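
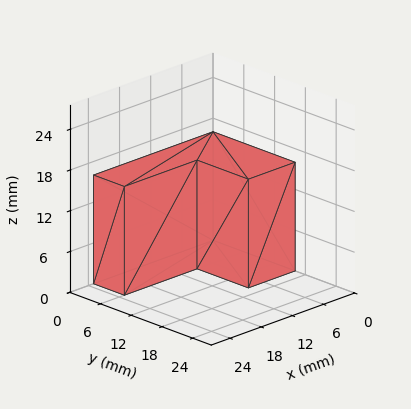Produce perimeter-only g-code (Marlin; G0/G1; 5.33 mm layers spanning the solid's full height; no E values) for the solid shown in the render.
Reading the render: the shape is an L-shaped prism: outer 23 × 16 mm, arm thicknesses ≈ 6 mm (horizontal) and 9 mm (vertical), extruded 16 mm in z (dimensions read to the nearest mm from the axis ticks). For the g-code, the solid's height is divided into equal slices at the stated Δz and each level perimeter traced with G1 moves after a G0 lift.

; perimeter-only toolpath
G21 ; units = mm
G90 ; absolute positioning
G28 ; home
; layer 1
G0 Z5.33
G0 X0.00 Y0.00
G1 X23.00 Y0.00
G1 X23.00 Y6.00
G1 X9.00 Y6.00
G1 X9.00 Y16.00
G1 X0.00 Y16.00
G1 X0.00 Y0.00
; layer 2
G0 Z10.67
G0 X0.00 Y0.00
G1 X23.00 Y0.00
G1 X23.00 Y6.00
G1 X9.00 Y6.00
G1 X9.00 Y16.00
G1 X0.00 Y16.00
G1 X0.00 Y0.00
; layer 3
G0 Z16.00
G0 X0.00 Y0.00
G1 X23.00 Y0.00
G1 X23.00 Y6.00
G1 X9.00 Y6.00
G1 X9.00 Y16.00
G1 X0.00 Y16.00
G1 X0.00 Y0.00
M2 ; end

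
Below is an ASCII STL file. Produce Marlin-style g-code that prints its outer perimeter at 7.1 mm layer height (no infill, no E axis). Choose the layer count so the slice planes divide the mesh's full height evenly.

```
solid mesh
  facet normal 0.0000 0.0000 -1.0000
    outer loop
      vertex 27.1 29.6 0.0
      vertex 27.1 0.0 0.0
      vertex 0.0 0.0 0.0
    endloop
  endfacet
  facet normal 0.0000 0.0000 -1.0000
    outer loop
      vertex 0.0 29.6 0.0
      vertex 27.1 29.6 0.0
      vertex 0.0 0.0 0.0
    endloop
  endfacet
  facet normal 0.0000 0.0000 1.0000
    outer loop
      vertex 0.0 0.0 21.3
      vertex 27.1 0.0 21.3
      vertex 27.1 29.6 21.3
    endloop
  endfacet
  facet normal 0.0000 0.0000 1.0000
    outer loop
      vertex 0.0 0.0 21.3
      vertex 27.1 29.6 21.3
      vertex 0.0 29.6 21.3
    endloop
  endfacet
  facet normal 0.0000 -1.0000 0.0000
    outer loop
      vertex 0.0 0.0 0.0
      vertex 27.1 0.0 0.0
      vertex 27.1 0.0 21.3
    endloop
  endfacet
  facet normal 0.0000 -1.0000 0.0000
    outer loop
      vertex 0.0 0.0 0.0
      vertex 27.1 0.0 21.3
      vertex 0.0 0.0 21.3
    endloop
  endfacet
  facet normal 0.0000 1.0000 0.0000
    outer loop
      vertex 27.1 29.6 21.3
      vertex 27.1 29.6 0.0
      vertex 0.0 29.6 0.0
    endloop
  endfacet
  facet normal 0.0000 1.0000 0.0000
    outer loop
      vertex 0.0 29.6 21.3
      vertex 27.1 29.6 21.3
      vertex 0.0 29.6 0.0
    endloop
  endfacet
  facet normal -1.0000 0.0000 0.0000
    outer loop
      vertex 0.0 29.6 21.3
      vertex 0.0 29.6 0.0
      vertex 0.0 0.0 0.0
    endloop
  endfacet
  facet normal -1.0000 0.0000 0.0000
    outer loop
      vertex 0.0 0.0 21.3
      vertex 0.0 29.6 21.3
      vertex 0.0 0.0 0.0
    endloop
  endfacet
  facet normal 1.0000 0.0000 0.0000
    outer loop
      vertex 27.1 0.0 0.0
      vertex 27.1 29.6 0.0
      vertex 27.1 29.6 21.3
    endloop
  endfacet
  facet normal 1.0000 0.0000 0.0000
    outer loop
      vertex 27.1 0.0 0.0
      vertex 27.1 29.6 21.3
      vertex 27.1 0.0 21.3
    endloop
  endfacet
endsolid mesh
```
; perimeter-only toolpath
G21 ; units = mm
G90 ; absolute positioning
G28 ; home
; layer 1
G0 Z7.1
G0 X0.0 Y0.0
G1 X27.1 Y0.0
G1 X27.1 Y29.6
G1 X0.0 Y29.6
G1 X0.0 Y0.0
; layer 2
G0 Z14.2
G0 X0.0 Y0.0
G1 X27.1 Y0.0
G1 X27.1 Y29.6
G1 X0.0 Y29.6
G1 X0.0 Y0.0
; layer 3
G0 Z21.3
G0 X0.0 Y0.0
G1 X27.1 Y0.0
G1 X27.1 Y29.6
G1 X0.0 Y29.6
G1 X0.0 Y0.0
M2 ; end

The solid is a rectangular box, roughly 27.1 × 29.6 mm footprint and 21.3 mm tall. Slicing at Δz = 7.1 mm — 3 equal slices spanning the solid's height, so layer i sits at z = i·h/3 — gives 3 non-empty perimeters. Each is a 4-segment closed polygon; G0 lifts to the layer z and rapids to the start vertex, then G1 traces the edges.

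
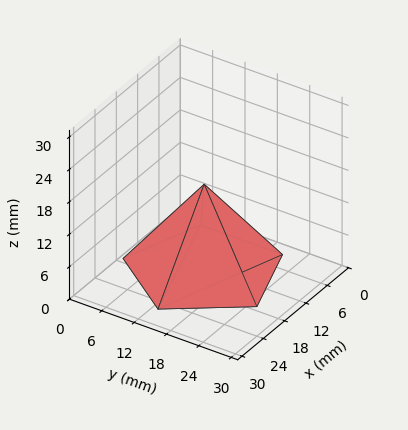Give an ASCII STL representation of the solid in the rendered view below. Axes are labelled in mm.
Reading the render: the shape is a regular 5-sided pyramid, base circumscribed radius ≈ 13 mm, apex at z ≈ 16 mm (dimensions read to the nearest mm from the axis ticks). For the STL, each face is triangulated and given an outward normal.

solid part
  facet normal 0.0000 0.0000 -1.0000
    outer loop
      vertex 2.5 20.6 0.0
      vertex 17.0 25.4 0.0
      vertex 26.0 13.0 0.0
    endloop
  endfacet
  facet normal 0.0000 0.0000 -1.0000
    outer loop
      vertex 2.5 5.4 0.0
      vertex 2.5 20.6 0.0
      vertex 26.0 13.0 0.0
    endloop
  endfacet
  facet normal 0.0000 0.0000 -1.0000
    outer loop
      vertex 17.0 0.6 0.0
      vertex 2.5 5.4 0.0
      vertex 26.0 13.0 0.0
    endloop
  endfacet
  facet normal 0.6762 0.4908 0.5494
    outer loop
      vertex 26.0 13.0 0.0
      vertex 17.0 25.4 0.0
      vertex 13.0 13.0 16.0
    endloop
  endfacet
  facet normal -0.2626 0.7934 0.5492
    outer loop
      vertex 17.0 25.4 0.0
      vertex 2.5 20.6 0.0
      vertex 13.0 13.0 16.0
    endloop
  endfacet
  facet normal -0.8360 0.0000 0.5487
    outer loop
      vertex 2.5 20.6 0.0
      vertex 2.5 5.4 0.0
      vertex 13.0 13.0 16.0
    endloop
  endfacet
  facet normal -0.2626 -0.7934 0.5492
    outer loop
      vertex 2.5 5.4 0.0
      vertex 17.0 0.6 0.0
      vertex 13.0 13.0 16.0
    endloop
  endfacet
  facet normal 0.6762 -0.4908 0.5494
    outer loop
      vertex 17.0 0.6 0.0
      vertex 26.0 13.0 0.0
      vertex 13.0 13.0 16.0
    endloop
  endfacet
endsolid part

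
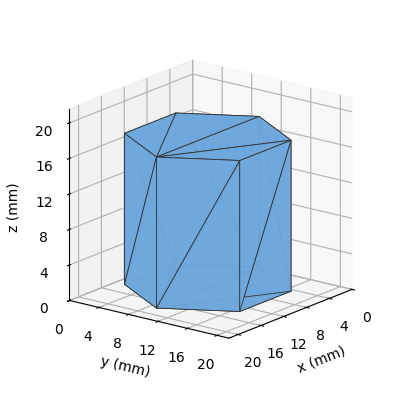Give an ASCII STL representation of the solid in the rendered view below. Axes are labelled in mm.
Reading the render: the shape is a regular 6-sided prism (a cylinder approximated with 6 flat sides), circumscribed radius ≈ 9 mm, height ≈ 17 mm (dimensions read to the nearest mm from the axis ticks). For the STL, each face is triangulated and given an outward normal.

solid part
  facet normal 0.0000 0.0000 -1.0000
    outer loop
      vertex 4.5 16.8 0.0
      vertex 13.5 16.8 0.0
      vertex 18.0 9.0 0.0
    endloop
  endfacet
  facet normal 0.0000 0.0000 -1.0000
    outer loop
      vertex 0.0 9.0 0.0
      vertex 4.5 16.8 0.0
      vertex 18.0 9.0 0.0
    endloop
  endfacet
  facet normal 0.0000 0.0000 -1.0000
    outer loop
      vertex 4.5 1.2 0.0
      vertex 0.0 9.0 0.0
      vertex 18.0 9.0 0.0
    endloop
  endfacet
  facet normal 0.0000 0.0000 -1.0000
    outer loop
      vertex 13.5 1.2 0.0
      vertex 4.5 1.2 0.0
      vertex 18.0 9.0 0.0
    endloop
  endfacet
  facet normal 0.0000 0.0000 1.0000
    outer loop
      vertex 18.0 9.0 17.0
      vertex 13.5 16.8 17.0
      vertex 4.5 16.8 17.0
    endloop
  endfacet
  facet normal 0.0000 0.0000 1.0000
    outer loop
      vertex 18.0 9.0 17.0
      vertex 4.5 16.8 17.0
      vertex 0.0 9.0 17.0
    endloop
  endfacet
  facet normal 0.0000 0.0000 1.0000
    outer loop
      vertex 18.0 9.0 17.0
      vertex 0.0 9.0 17.0
      vertex 4.5 1.2 17.0
    endloop
  endfacet
  facet normal 0.0000 0.0000 1.0000
    outer loop
      vertex 18.0 9.0 17.0
      vertex 4.5 1.2 17.0
      vertex 13.5 1.2 17.0
    endloop
  endfacet
  facet normal 0.8662 0.4997 0.0000
    outer loop
      vertex 18.0 9.0 0.0
      vertex 13.5 16.8 0.0
      vertex 13.5 16.8 17.0
    endloop
  endfacet
  facet normal 0.8662 0.4997 0.0000
    outer loop
      vertex 18.0 9.0 0.0
      vertex 13.5 16.8 17.0
      vertex 18.0 9.0 17.0
    endloop
  endfacet
  facet normal 0.0000 1.0000 0.0000
    outer loop
      vertex 13.5 16.8 0.0
      vertex 4.5 16.8 0.0
      vertex 4.5 16.8 17.0
    endloop
  endfacet
  facet normal 0.0000 1.0000 0.0000
    outer loop
      vertex 13.5 16.8 0.0
      vertex 4.5 16.8 17.0
      vertex 13.5 16.8 17.0
    endloop
  endfacet
  facet normal -0.8662 0.4997 0.0000
    outer loop
      vertex 4.5 16.8 0.0
      vertex 0.0 9.0 0.0
      vertex 0.0 9.0 17.0
    endloop
  endfacet
  facet normal -0.8662 0.4997 0.0000
    outer loop
      vertex 4.5 16.8 0.0
      vertex 0.0 9.0 17.0
      vertex 4.5 16.8 17.0
    endloop
  endfacet
  facet normal -0.8662 -0.4997 0.0000
    outer loop
      vertex 0.0 9.0 0.0
      vertex 4.5 1.2 0.0
      vertex 4.5 1.2 17.0
    endloop
  endfacet
  facet normal -0.8662 -0.4997 0.0000
    outer loop
      vertex 0.0 9.0 0.0
      vertex 4.5 1.2 17.0
      vertex 0.0 9.0 17.0
    endloop
  endfacet
  facet normal 0.0000 -1.0000 0.0000
    outer loop
      vertex 4.5 1.2 0.0
      vertex 13.5 1.2 0.0
      vertex 13.5 1.2 17.0
    endloop
  endfacet
  facet normal 0.0000 -1.0000 0.0000
    outer loop
      vertex 4.5 1.2 0.0
      vertex 13.5 1.2 17.0
      vertex 4.5 1.2 17.0
    endloop
  endfacet
  facet normal 0.8662 -0.4997 0.0000
    outer loop
      vertex 13.5 1.2 0.0
      vertex 18.0 9.0 0.0
      vertex 18.0 9.0 17.0
    endloop
  endfacet
  facet normal 0.8662 -0.4997 0.0000
    outer loop
      vertex 13.5 1.2 0.0
      vertex 18.0 9.0 17.0
      vertex 13.5 1.2 17.0
    endloop
  endfacet
endsolid part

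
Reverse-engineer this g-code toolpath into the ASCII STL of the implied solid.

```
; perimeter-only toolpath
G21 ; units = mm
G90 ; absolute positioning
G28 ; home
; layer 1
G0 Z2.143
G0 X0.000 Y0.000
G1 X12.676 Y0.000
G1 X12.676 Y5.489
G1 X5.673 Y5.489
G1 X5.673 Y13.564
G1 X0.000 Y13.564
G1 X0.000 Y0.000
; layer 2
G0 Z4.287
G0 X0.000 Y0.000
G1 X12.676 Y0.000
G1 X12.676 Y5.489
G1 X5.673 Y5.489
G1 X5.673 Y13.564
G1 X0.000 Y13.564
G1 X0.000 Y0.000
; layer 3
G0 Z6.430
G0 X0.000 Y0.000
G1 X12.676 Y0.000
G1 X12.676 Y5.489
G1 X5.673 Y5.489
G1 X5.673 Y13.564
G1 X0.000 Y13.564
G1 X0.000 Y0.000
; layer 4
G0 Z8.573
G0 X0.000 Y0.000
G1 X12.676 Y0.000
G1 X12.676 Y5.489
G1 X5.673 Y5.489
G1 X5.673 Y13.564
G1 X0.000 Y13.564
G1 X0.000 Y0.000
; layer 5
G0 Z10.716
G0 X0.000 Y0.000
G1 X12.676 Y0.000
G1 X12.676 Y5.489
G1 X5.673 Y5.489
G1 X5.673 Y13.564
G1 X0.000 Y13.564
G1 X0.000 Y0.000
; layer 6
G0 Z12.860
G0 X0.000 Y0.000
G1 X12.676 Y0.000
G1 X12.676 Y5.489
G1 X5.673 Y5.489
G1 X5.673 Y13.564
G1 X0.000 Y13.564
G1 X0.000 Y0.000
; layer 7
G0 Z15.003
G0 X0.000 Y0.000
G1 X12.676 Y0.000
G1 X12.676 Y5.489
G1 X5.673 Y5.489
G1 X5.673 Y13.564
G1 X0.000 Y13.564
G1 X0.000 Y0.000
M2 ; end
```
solid part
  facet normal 0.0000 0.0000 -1.0000
    outer loop
      vertex 12.676 5.489 0.000
      vertex 12.676 0.000 0.000
      vertex 0.000 0.000 0.000
    endloop
  endfacet
  facet normal 0.0000 0.0000 -1.0000
    outer loop
      vertex 5.673 5.489 0.000
      vertex 12.676 5.489 0.000
      vertex 0.000 0.000 0.000
    endloop
  endfacet
  facet normal 0.0000 0.0000 -1.0000
    outer loop
      vertex 5.673 13.564 0.000
      vertex 5.673 5.489 0.000
      vertex 0.000 0.000 0.000
    endloop
  endfacet
  facet normal 0.0000 0.0000 -1.0000
    outer loop
      vertex 0.000 13.564 0.000
      vertex 5.673 13.564 0.000
      vertex 0.000 0.000 0.000
    endloop
  endfacet
  facet normal 0.0000 0.0000 1.0000
    outer loop
      vertex 0.000 0.000 15.003
      vertex 12.676 0.000 15.003
      vertex 12.676 5.489 15.003
    endloop
  endfacet
  facet normal 0.0000 0.0000 1.0000
    outer loop
      vertex 0.000 0.000 15.003
      vertex 12.676 5.489 15.003
      vertex 5.673 5.489 15.003
    endloop
  endfacet
  facet normal 0.0000 0.0000 1.0000
    outer loop
      vertex 0.000 0.000 15.003
      vertex 5.673 5.489 15.003
      vertex 5.673 13.564 15.003
    endloop
  endfacet
  facet normal 0.0000 0.0000 1.0000
    outer loop
      vertex 0.000 0.000 15.003
      vertex 5.673 13.564 15.003
      vertex 0.000 13.564 15.003
    endloop
  endfacet
  facet normal 0.0000 -1.0000 0.0000
    outer loop
      vertex 0.000 0.000 0.000
      vertex 12.676 0.000 0.000
      vertex 12.676 0.000 15.003
    endloop
  endfacet
  facet normal 0.0000 -1.0000 0.0000
    outer loop
      vertex 0.000 0.000 0.000
      vertex 12.676 0.000 15.003
      vertex 0.000 0.000 15.003
    endloop
  endfacet
  facet normal 1.0000 0.0000 0.0000
    outer loop
      vertex 12.676 0.000 0.000
      vertex 12.676 5.489 0.000
      vertex 12.676 5.489 15.003
    endloop
  endfacet
  facet normal 1.0000 0.0000 0.0000
    outer loop
      vertex 12.676 0.000 0.000
      vertex 12.676 5.489 15.003
      vertex 12.676 0.000 15.003
    endloop
  endfacet
  facet normal 0.0000 1.0000 0.0000
    outer loop
      vertex 12.676 5.489 0.000
      vertex 5.673 5.489 0.000
      vertex 5.673 5.489 15.003
    endloop
  endfacet
  facet normal 0.0000 1.0000 0.0000
    outer loop
      vertex 12.676 5.489 0.000
      vertex 5.673 5.489 15.003
      vertex 12.676 5.489 15.003
    endloop
  endfacet
  facet normal 1.0000 0.0000 0.0000
    outer loop
      vertex 5.673 5.489 0.000
      vertex 5.673 13.564 0.000
      vertex 5.673 13.564 15.003
    endloop
  endfacet
  facet normal 1.0000 0.0000 0.0000
    outer loop
      vertex 5.673 5.489 0.000
      vertex 5.673 13.564 15.003
      vertex 5.673 5.489 15.003
    endloop
  endfacet
  facet normal 0.0000 1.0000 0.0000
    outer loop
      vertex 5.673 13.564 0.000
      vertex 0.000 13.564 0.000
      vertex 0.000 13.564 15.003
    endloop
  endfacet
  facet normal 0.0000 1.0000 0.0000
    outer loop
      vertex 5.673 13.564 0.000
      vertex 0.000 13.564 15.003
      vertex 5.673 13.564 15.003
    endloop
  endfacet
  facet normal -1.0000 0.0000 0.0000
    outer loop
      vertex 0.000 13.564 0.000
      vertex 0.000 0.000 0.000
      vertex 0.000 0.000 15.003
    endloop
  endfacet
  facet normal -1.0000 0.0000 0.0000
    outer loop
      vertex 0.000 13.564 0.000
      vertex 0.000 0.000 15.003
      vertex 0.000 13.564 15.003
    endloop
  endfacet
endsolid part

The G0 Z moves step by Δz≈2.143 mm. Every layer's G1 loop is the same polygon, so the solid is a straight extrusion of it from z=0 to z≈15. Closing with flat bottom and top caps and triangulating gives 20 facets — an L-shaped prism: outer 12.7 × 13.6 mm, arm thicknesses ≈ 5.49 mm (horizontal) and 5.67 mm (vertical), extruded 15 mm in z.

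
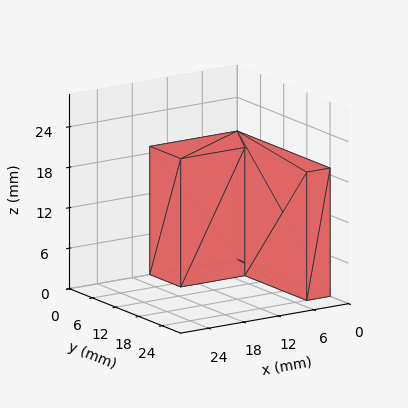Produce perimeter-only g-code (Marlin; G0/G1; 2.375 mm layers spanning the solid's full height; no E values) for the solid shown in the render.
Reading the render: the shape is an L-shaped prism: outer 15 × 24 mm, arm thicknesses ≈ 8 mm (horizontal) and 4 mm (vertical), extruded 19 mm in z (dimensions read to the nearest mm from the axis ticks). For the g-code, the solid's height is divided into equal slices at the stated Δz and each level perimeter traced with G1 moves after a G0 lift.

; perimeter-only toolpath
G21 ; units = mm
G90 ; absolute positioning
G28 ; home
; layer 1
G0 Z2.375
G0 X0.000 Y0.000
G1 X15.000 Y0.000
G1 X15.000 Y8.000
G1 X4.000 Y8.000
G1 X4.000 Y24.000
G1 X0.000 Y24.000
G1 X0.000 Y0.000
; layer 2
G0 Z4.750
G0 X0.000 Y0.000
G1 X15.000 Y0.000
G1 X15.000 Y8.000
G1 X4.000 Y8.000
G1 X4.000 Y24.000
G1 X0.000 Y24.000
G1 X0.000 Y0.000
; layer 3
G0 Z7.125
G0 X0.000 Y0.000
G1 X15.000 Y0.000
G1 X15.000 Y8.000
G1 X4.000 Y8.000
G1 X4.000 Y24.000
G1 X0.000 Y24.000
G1 X0.000 Y0.000
; layer 4
G0 Z9.500
G0 X0.000 Y0.000
G1 X15.000 Y0.000
G1 X15.000 Y8.000
G1 X4.000 Y8.000
G1 X4.000 Y24.000
G1 X0.000 Y24.000
G1 X0.000 Y0.000
; layer 5
G0 Z11.875
G0 X0.000 Y0.000
G1 X15.000 Y0.000
G1 X15.000 Y8.000
G1 X4.000 Y8.000
G1 X4.000 Y24.000
G1 X0.000 Y24.000
G1 X0.000 Y0.000
; layer 6
G0 Z14.250
G0 X0.000 Y0.000
G1 X15.000 Y0.000
G1 X15.000 Y8.000
G1 X4.000 Y8.000
G1 X4.000 Y24.000
G1 X0.000 Y24.000
G1 X0.000 Y0.000
; layer 7
G0 Z16.625
G0 X0.000 Y0.000
G1 X15.000 Y0.000
G1 X15.000 Y8.000
G1 X4.000 Y8.000
G1 X4.000 Y24.000
G1 X0.000 Y24.000
G1 X0.000 Y0.000
; layer 8
G0 Z19.000
G0 X0.000 Y0.000
G1 X15.000 Y0.000
G1 X15.000 Y8.000
G1 X4.000 Y8.000
G1 X4.000 Y24.000
G1 X0.000 Y24.000
G1 X0.000 Y0.000
M2 ; end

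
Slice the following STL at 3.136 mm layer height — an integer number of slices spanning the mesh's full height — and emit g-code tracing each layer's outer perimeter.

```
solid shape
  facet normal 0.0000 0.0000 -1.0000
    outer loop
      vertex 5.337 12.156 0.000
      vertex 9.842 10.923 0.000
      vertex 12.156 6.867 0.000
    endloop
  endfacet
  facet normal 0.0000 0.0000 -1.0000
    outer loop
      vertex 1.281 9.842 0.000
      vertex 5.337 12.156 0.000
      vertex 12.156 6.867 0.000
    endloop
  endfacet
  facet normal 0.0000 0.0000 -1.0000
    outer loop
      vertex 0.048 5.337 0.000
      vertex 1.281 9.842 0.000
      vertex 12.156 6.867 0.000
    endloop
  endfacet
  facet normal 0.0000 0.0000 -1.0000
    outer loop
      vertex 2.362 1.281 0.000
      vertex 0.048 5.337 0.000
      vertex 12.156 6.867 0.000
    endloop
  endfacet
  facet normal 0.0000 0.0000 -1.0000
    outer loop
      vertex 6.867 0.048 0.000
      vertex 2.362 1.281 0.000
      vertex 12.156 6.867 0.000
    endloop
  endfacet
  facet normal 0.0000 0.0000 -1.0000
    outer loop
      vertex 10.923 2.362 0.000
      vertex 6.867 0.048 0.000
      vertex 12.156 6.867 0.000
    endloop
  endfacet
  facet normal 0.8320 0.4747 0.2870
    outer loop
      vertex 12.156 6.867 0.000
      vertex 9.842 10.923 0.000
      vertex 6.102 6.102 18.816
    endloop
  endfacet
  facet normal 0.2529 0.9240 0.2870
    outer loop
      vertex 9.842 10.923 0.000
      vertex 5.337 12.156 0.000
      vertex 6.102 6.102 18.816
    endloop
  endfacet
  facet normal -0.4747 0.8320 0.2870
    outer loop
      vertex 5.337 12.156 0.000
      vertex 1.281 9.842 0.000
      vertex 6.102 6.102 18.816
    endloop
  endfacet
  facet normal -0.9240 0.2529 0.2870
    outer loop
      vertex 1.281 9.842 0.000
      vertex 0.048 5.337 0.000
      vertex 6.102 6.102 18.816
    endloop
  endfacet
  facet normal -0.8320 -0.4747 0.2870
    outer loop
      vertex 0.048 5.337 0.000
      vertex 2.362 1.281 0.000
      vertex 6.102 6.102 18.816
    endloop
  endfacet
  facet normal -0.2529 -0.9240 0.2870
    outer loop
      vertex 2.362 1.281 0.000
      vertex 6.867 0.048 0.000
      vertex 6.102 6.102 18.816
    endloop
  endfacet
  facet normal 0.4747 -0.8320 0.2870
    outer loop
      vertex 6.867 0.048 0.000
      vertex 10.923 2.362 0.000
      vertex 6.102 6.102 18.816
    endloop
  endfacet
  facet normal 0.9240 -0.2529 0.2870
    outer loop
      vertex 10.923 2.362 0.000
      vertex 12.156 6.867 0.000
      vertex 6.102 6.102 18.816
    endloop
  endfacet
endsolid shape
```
; perimeter-only toolpath
G21 ; units = mm
G90 ; absolute positioning
G28 ; home
; layer 1
G0 Z3.136
G0 X11.147 Y6.739
G1 X9.219 Y10.120
G1 X5.464 Y11.147
G1 X2.084 Y9.219
G1 X1.057 Y5.464
G1 X2.985 Y2.084
G1 X6.739 Y1.057
G1 X10.120 Y2.985
G1 X11.147 Y6.739
; layer 2
G0 Z6.272
G0 X10.138 Y6.612
G1 X8.595 Y9.316
G1 X5.592 Y10.138
G1 X2.888 Y8.595
G1 X2.066 Y5.592
G1 X3.609 Y2.888
G1 X6.612 Y2.066
G1 X9.316 Y3.609
G1 X10.138 Y6.612
; layer 3
G0 Z9.408
G0 X9.129 Y6.485
G1 X7.972 Y8.512
G1 X5.720 Y9.129
G1 X3.692 Y7.972
G1 X3.075 Y5.720
G1 X4.232 Y3.692
G1 X6.485 Y3.075
G1 X8.512 Y4.232
G1 X9.129 Y6.485
; layer 4
G0 Z12.544
G0 X8.120 Y6.357
G1 X7.349 Y7.709
G1 X5.847 Y8.120
G1 X4.495 Y7.349
G1 X4.084 Y5.847
G1 X4.855 Y4.495
G1 X6.357 Y4.084
G1 X7.709 Y4.855
G1 X8.120 Y6.357
; layer 5
G0 Z15.680
G0 X7.111 Y6.230
G1 X6.725 Y6.906
G1 X5.975 Y7.111
G1 X5.298 Y6.725
G1 X5.093 Y5.975
G1 X5.479 Y5.298
G1 X6.230 Y5.093
G1 X6.906 Y5.479
G1 X7.111 Y6.230
M2 ; end

The solid is a regular 8-sided pyramid, base circumscribed radius ≈ 6.1 mm, apex at z ≈ 18.8 mm. Slicing at Δz = 3.136 mm — 6 equal slices spanning the solid's height, so layer i sits at z = i·h/6 — gives 5 non-empty perimeters. Each is a 8-segment closed polygon; G0 lifts to the layer z and rapids to the start vertex, then G1 traces the edges. The cross-section shrinks linearly with z (the slice at the apex is degenerate and omitted).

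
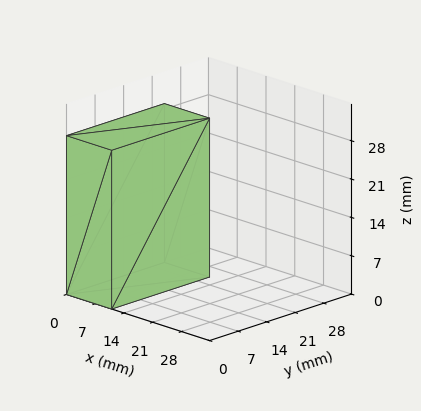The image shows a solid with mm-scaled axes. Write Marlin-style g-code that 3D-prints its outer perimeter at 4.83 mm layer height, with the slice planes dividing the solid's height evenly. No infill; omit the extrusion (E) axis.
Reading the render: the shape is a rectangular box, roughly 11 × 24 mm footprint and 29 mm tall (dimensions read to the nearest mm from the axis ticks). For the g-code, the solid's height is divided into equal slices at the stated Δz and each level perimeter traced with G1 moves after a G0 lift.

; perimeter-only toolpath
G21 ; units = mm
G90 ; absolute positioning
G28 ; home
; layer 1
G0 Z4.83
G0 X0.00 Y0.00
G1 X11.00 Y0.00
G1 X11.00 Y24.00
G1 X0.00 Y24.00
G1 X0.00 Y0.00
; layer 2
G0 Z9.67
G0 X0.00 Y0.00
G1 X11.00 Y0.00
G1 X11.00 Y24.00
G1 X0.00 Y24.00
G1 X0.00 Y0.00
; layer 3
G0 Z14.50
G0 X0.00 Y0.00
G1 X11.00 Y0.00
G1 X11.00 Y24.00
G1 X0.00 Y24.00
G1 X0.00 Y0.00
; layer 4
G0 Z19.33
G0 X0.00 Y0.00
G1 X11.00 Y0.00
G1 X11.00 Y24.00
G1 X0.00 Y24.00
G1 X0.00 Y0.00
; layer 5
G0 Z24.17
G0 X0.00 Y0.00
G1 X11.00 Y0.00
G1 X11.00 Y24.00
G1 X0.00 Y24.00
G1 X0.00 Y0.00
; layer 6
G0 Z29.00
G0 X0.00 Y0.00
G1 X11.00 Y0.00
G1 X11.00 Y24.00
G1 X0.00 Y24.00
G1 X0.00 Y0.00
M2 ; end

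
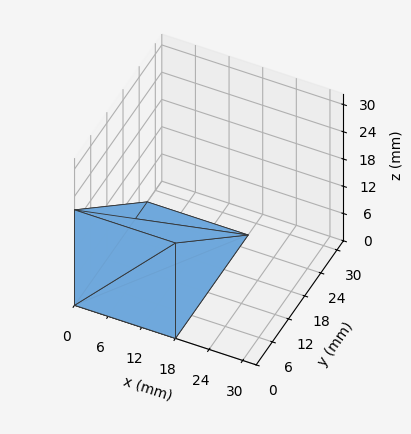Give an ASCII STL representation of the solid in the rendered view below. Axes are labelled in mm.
Reading the render: the shape is a wedge (ramp): 18 × 27 mm base, rising to 21 mm along the y=0 edge and sloping linearly to z=0 at y=27 (dimensions read to the nearest mm from the axis ticks). For the STL, each face is triangulated and given an outward normal.

solid part
  facet normal 0.0000 0.0000 -1.0000
    outer loop
      vertex 18.0 27.0 0.0
      vertex 18.0 0.0 0.0
      vertex 0.0 0.0 0.0
    endloop
  endfacet
  facet normal 0.0000 0.0000 -1.0000
    outer loop
      vertex 0.0 27.0 0.0
      vertex 18.0 27.0 0.0
      vertex 0.0 0.0 0.0
    endloop
  endfacet
  facet normal 0.0000 -1.0000 0.0000
    outer loop
      vertex 0.0 0.0 0.0
      vertex 18.0 0.0 0.0
      vertex 18.0 0.0 21.0
    endloop
  endfacet
  facet normal 0.0000 -1.0000 0.0000
    outer loop
      vertex 0.0 0.0 0.0
      vertex 18.0 0.0 21.0
      vertex 0.0 0.0 21.0
    endloop
  endfacet
  facet normal 0.0000 0.6139 0.7894
    outer loop
      vertex 0.0 0.0 21.0
      vertex 18.0 0.0 21.0
      vertex 18.0 27.0 0.0
    endloop
  endfacet
  facet normal 0.0000 0.6139 0.7894
    outer loop
      vertex 0.0 0.0 21.0
      vertex 18.0 27.0 0.0
      vertex 0.0 27.0 0.0
    endloop
  endfacet
  facet normal -1.0000 0.0000 0.0000
    outer loop
      vertex 0.0 0.0 21.0
      vertex 0.0 27.0 0.0
      vertex 0.0 0.0 0.0
    endloop
  endfacet
  facet normal 1.0000 0.0000 0.0000
    outer loop
      vertex 18.0 0.0 0.0
      vertex 18.0 27.0 0.0
      vertex 18.0 0.0 21.0
    endloop
  endfacet
endsolid part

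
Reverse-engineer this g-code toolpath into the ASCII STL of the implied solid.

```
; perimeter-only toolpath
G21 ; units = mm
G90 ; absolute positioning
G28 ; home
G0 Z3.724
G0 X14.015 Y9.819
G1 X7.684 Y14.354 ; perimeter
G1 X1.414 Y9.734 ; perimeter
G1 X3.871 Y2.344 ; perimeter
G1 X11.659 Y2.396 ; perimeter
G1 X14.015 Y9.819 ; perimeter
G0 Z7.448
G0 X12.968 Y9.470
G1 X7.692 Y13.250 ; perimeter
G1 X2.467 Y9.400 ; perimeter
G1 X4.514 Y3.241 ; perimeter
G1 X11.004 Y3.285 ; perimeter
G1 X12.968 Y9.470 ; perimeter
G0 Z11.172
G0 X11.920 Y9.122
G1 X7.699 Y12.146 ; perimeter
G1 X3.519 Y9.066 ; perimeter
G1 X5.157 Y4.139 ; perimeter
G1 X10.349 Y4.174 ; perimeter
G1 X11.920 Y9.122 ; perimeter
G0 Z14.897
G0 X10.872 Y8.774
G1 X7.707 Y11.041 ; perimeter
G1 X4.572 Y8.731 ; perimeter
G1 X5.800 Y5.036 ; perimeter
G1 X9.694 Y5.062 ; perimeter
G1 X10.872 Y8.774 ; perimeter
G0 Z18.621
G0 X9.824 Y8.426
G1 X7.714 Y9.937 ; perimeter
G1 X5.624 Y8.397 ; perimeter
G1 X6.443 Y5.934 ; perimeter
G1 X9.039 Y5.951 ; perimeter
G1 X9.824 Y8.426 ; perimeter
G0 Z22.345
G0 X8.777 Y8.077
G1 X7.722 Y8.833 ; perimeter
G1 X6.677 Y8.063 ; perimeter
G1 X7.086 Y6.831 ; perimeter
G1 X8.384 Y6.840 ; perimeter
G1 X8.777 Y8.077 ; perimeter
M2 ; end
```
solid part
  facet normal 0.0000 0.0000 -1.0000
    outer loop
      vertex 0.362 10.068 0.000
      vertex 7.677 15.458 0.000
      vertex 15.063 10.167 0.000
    endloop
  endfacet
  facet normal 0.0000 0.0000 -1.0000
    outer loop
      vertex 3.228 1.446 0.000
      vertex 0.362 10.068 0.000
      vertex 15.063 10.167 0.000
    endloop
  endfacet
  facet normal 0.0000 0.0000 -1.0000
    outer loop
      vertex 12.314 1.507 0.000
      vertex 3.228 1.446 0.000
      vertex 15.063 10.167 0.000
    endloop
  endfacet
  facet normal 0.5663 0.7905 0.2332
    outer loop
      vertex 15.063 10.167 0.000
      vertex 7.677 15.458 0.000
      vertex 7.729 7.729 26.069
    endloop
  endfacet
  facet normal -0.5768 0.7828 0.2333
    outer loop
      vertex 7.677 15.458 0.000
      vertex 0.362 10.068 0.000
      vertex 7.729 7.729 26.069
    endloop
  endfacet
  facet normal -0.9228 -0.3067 0.2333
    outer loop
      vertex 0.362 10.068 0.000
      vertex 3.228 1.446 0.000
      vertex 7.729 7.729 26.069
    endloop
  endfacet
  facet normal 0.0065 -0.9724 0.2332
    outer loop
      vertex 3.228 1.446 0.000
      vertex 12.314 1.507 0.000
      vertex 7.729 7.729 26.069
    endloop
  endfacet
  facet normal 0.9268 -0.2942 0.2332
    outer loop
      vertex 12.314 1.507 0.000
      vertex 15.063 10.167 0.000
      vertex 7.729 7.729 26.069
    endloop
  endfacet
endsolid part

The G0 Z moves step by Δz≈3.724 mm. The G1 loops shrink linearly with z, so the solid tapers from its base footprint up to z≈26.1. Closing with a flat bottom cap and the tapered top and triangulating gives 8 facets — a regular 5-sided pyramid, base circumscribed radius ≈ 7.73 mm, apex at z ≈ 26.1 mm.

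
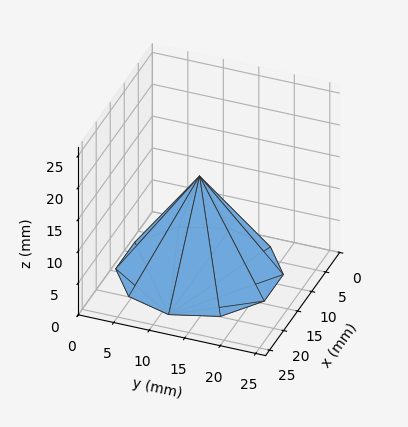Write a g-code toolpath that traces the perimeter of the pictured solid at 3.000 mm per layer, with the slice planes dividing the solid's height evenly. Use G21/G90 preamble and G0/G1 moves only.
Reading the render: the shape is a regular 10-sided pyramid, base circumscribed radius ≈ 11 mm, apex at z ≈ 15 mm (dimensions read to the nearest mm from the axis ticks). For the g-code, the solid's height is divided into equal slices at the stated Δz and each level perimeter traced with G1 moves after a G0 lift.

; perimeter-only toolpath
G21 ; units = mm
G90 ; absolute positioning
G28 ; home
; layer 1
G0 Z3.000
G0 X19.800 Y11.000
G1 X18.119 Y16.173
G1 X13.719 Y19.370
G1 X8.281 Y19.370
G1 X3.881 Y16.173
G1 X2.200 Y11.000
G1 X3.881 Y5.827
G1 X8.281 Y2.630
G1 X13.719 Y2.630
G1 X18.119 Y5.827
G1 X19.800 Y11.000
; layer 2
G0 Z6.000
G0 X17.600 Y11.000
G1 X16.339 Y14.880
G1 X13.039 Y17.277
G1 X8.961 Y17.277
G1 X5.661 Y14.880
G1 X4.400 Y11.000
G1 X5.661 Y7.120
G1 X8.961 Y4.723
G1 X13.039 Y4.723
G1 X16.339 Y7.120
G1 X17.600 Y11.000
; layer 3
G0 Z9.000
G0 X15.400 Y11.000
G1 X14.560 Y13.586
G1 X12.360 Y15.185
G1 X9.640 Y15.185
G1 X7.440 Y13.586
G1 X6.600 Y11.000
G1 X7.440 Y8.414
G1 X9.640 Y6.815
G1 X12.360 Y6.815
G1 X14.560 Y8.414
G1 X15.400 Y11.000
; layer 4
G0 Z12.000
G0 X13.200 Y11.000
G1 X12.780 Y12.293
G1 X11.680 Y13.092
G1 X10.320 Y13.092
G1 X9.220 Y12.293
G1 X8.800 Y11.000
G1 X9.220 Y9.707
G1 X10.320 Y8.908
G1 X11.680 Y8.908
G1 X12.780 Y9.707
G1 X13.200 Y11.000
M2 ; end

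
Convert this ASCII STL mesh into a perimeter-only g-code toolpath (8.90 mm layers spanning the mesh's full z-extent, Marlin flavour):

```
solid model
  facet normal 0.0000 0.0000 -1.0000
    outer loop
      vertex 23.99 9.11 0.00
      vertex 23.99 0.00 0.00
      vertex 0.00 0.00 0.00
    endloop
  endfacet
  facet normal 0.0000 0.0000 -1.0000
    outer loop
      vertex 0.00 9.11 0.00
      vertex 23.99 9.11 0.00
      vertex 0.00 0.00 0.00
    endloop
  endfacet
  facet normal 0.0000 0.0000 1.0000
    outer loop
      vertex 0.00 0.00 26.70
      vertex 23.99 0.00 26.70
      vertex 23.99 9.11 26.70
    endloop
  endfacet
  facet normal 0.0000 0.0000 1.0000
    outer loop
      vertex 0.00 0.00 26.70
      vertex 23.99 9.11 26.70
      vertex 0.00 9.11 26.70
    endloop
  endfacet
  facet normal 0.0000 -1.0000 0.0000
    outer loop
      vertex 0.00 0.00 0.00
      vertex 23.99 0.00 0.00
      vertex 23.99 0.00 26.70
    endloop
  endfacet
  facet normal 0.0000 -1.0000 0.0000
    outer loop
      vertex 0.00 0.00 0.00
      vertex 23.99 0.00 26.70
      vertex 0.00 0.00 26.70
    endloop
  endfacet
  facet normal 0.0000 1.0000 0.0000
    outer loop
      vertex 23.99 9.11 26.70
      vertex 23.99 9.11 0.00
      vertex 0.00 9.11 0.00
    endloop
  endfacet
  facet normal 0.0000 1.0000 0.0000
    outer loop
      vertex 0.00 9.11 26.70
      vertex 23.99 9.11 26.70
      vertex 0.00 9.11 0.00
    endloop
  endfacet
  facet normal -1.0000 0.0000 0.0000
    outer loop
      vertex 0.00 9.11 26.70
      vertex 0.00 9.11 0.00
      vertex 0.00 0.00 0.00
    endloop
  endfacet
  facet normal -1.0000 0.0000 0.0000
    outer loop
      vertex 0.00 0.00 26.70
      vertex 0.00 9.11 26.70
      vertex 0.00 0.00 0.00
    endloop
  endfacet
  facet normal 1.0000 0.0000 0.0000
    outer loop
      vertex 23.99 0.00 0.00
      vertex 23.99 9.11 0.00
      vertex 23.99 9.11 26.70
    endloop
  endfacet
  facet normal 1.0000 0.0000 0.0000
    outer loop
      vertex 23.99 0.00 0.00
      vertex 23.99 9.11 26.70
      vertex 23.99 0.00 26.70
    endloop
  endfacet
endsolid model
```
; perimeter-only toolpath
G21 ; units = mm
G90 ; absolute positioning
G28 ; home
; layer 1
G0 Z8.90
G0 X0.00 Y0.00
G1 X23.99 Y0.00
G1 X23.99 Y9.11
G1 X0.00 Y9.11
G1 X0.00 Y0.00
; layer 2
G0 Z17.80
G0 X0.00 Y0.00
G1 X23.99 Y0.00
G1 X23.99 Y9.11
G1 X0.00 Y9.11
G1 X0.00 Y0.00
; layer 3
G0 Z26.70
G0 X0.00 Y0.00
G1 X23.99 Y0.00
G1 X23.99 Y9.11
G1 X0.00 Y9.11
G1 X0.00 Y0.00
M2 ; end

The solid is a rectangular box, roughly 24 × 9.11 mm footprint and 26.7 mm tall. Slicing at Δz = 8.90 mm — 3 equal slices spanning the solid's height, so layer i sits at z = i·h/3 — gives 3 non-empty perimeters. Each is a 4-segment closed polygon; G0 lifts to the layer z and rapids to the start vertex, then G1 traces the edges.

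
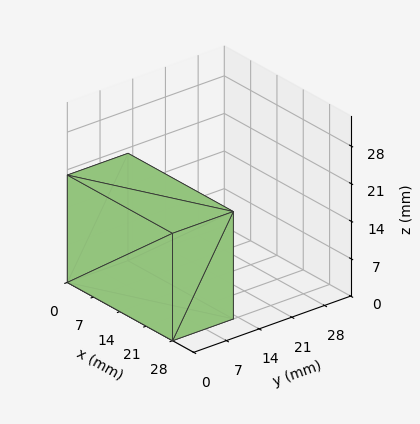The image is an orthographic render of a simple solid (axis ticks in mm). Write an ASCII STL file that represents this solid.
Reading the render: the shape is a rectangular box, roughly 28 × 13 mm footprint and 20 mm tall (dimensions read to the nearest mm from the axis ticks). For the STL, each face is triangulated and given an outward normal.

solid part
  facet normal 0.0000 0.0000 -1.0000
    outer loop
      vertex 28.00 13.00 0.00
      vertex 28.00 0.00 0.00
      vertex 0.00 0.00 0.00
    endloop
  endfacet
  facet normal 0.0000 0.0000 -1.0000
    outer loop
      vertex 0.00 13.00 0.00
      vertex 28.00 13.00 0.00
      vertex 0.00 0.00 0.00
    endloop
  endfacet
  facet normal 0.0000 0.0000 1.0000
    outer loop
      vertex 0.00 0.00 20.00
      vertex 28.00 0.00 20.00
      vertex 28.00 13.00 20.00
    endloop
  endfacet
  facet normal 0.0000 0.0000 1.0000
    outer loop
      vertex 0.00 0.00 20.00
      vertex 28.00 13.00 20.00
      vertex 0.00 13.00 20.00
    endloop
  endfacet
  facet normal 0.0000 -1.0000 0.0000
    outer loop
      vertex 0.00 0.00 0.00
      vertex 28.00 0.00 0.00
      vertex 28.00 0.00 20.00
    endloop
  endfacet
  facet normal 0.0000 -1.0000 0.0000
    outer loop
      vertex 0.00 0.00 0.00
      vertex 28.00 0.00 20.00
      vertex 0.00 0.00 20.00
    endloop
  endfacet
  facet normal 0.0000 1.0000 0.0000
    outer loop
      vertex 28.00 13.00 20.00
      vertex 28.00 13.00 0.00
      vertex 0.00 13.00 0.00
    endloop
  endfacet
  facet normal 0.0000 1.0000 0.0000
    outer loop
      vertex 0.00 13.00 20.00
      vertex 28.00 13.00 20.00
      vertex 0.00 13.00 0.00
    endloop
  endfacet
  facet normal -1.0000 0.0000 0.0000
    outer loop
      vertex 0.00 13.00 20.00
      vertex 0.00 13.00 0.00
      vertex 0.00 0.00 0.00
    endloop
  endfacet
  facet normal -1.0000 0.0000 0.0000
    outer loop
      vertex 0.00 0.00 20.00
      vertex 0.00 13.00 20.00
      vertex 0.00 0.00 0.00
    endloop
  endfacet
  facet normal 1.0000 0.0000 0.0000
    outer loop
      vertex 28.00 0.00 0.00
      vertex 28.00 13.00 0.00
      vertex 28.00 13.00 20.00
    endloop
  endfacet
  facet normal 1.0000 0.0000 0.0000
    outer loop
      vertex 28.00 0.00 0.00
      vertex 28.00 13.00 20.00
      vertex 28.00 0.00 20.00
    endloop
  endfacet
endsolid part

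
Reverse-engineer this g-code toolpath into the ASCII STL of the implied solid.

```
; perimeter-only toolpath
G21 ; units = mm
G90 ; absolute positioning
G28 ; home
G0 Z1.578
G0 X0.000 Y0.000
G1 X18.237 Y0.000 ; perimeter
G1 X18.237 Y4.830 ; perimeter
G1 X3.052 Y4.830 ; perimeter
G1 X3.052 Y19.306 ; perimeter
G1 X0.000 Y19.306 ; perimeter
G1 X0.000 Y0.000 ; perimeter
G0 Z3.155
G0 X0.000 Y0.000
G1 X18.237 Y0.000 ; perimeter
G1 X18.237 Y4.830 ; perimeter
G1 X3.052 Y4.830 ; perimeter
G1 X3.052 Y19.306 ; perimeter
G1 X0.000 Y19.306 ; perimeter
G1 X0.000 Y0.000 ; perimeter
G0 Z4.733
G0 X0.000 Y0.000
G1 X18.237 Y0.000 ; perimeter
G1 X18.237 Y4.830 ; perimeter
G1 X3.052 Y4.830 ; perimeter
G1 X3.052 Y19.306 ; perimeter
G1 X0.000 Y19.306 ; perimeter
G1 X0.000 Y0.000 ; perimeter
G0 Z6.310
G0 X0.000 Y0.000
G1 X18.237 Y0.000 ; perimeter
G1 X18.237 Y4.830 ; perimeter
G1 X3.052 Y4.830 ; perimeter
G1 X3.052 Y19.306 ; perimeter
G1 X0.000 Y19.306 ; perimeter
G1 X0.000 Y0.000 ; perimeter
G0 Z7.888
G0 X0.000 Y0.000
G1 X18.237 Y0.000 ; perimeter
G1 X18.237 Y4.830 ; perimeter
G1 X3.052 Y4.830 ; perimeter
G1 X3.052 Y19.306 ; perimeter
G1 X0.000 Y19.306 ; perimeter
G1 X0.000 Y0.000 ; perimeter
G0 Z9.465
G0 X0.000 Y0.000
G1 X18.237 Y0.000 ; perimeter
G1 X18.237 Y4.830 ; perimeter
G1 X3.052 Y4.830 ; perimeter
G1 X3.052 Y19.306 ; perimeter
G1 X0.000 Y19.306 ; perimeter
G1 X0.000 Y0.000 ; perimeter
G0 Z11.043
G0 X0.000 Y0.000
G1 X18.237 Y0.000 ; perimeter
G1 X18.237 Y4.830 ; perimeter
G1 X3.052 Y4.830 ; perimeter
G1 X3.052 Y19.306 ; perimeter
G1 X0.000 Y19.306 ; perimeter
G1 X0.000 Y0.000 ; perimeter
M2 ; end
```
solid part
  facet normal 0.0000 0.0000 -1.0000
    outer loop
      vertex 18.237 4.830 0.000
      vertex 18.237 0.000 0.000
      vertex 0.000 0.000 0.000
    endloop
  endfacet
  facet normal 0.0000 0.0000 -1.0000
    outer loop
      vertex 3.052 4.830 0.000
      vertex 18.237 4.830 0.000
      vertex 0.000 0.000 0.000
    endloop
  endfacet
  facet normal 0.0000 0.0000 -1.0000
    outer loop
      vertex 3.052 19.306 0.000
      vertex 3.052 4.830 0.000
      vertex 0.000 0.000 0.000
    endloop
  endfacet
  facet normal 0.0000 0.0000 -1.0000
    outer loop
      vertex 0.000 19.306 0.000
      vertex 3.052 19.306 0.000
      vertex 0.000 0.000 0.000
    endloop
  endfacet
  facet normal 0.0000 0.0000 1.0000
    outer loop
      vertex 0.000 0.000 11.043
      vertex 18.237 0.000 11.043
      vertex 18.237 4.830 11.043
    endloop
  endfacet
  facet normal 0.0000 0.0000 1.0000
    outer loop
      vertex 0.000 0.000 11.043
      vertex 18.237 4.830 11.043
      vertex 3.052 4.830 11.043
    endloop
  endfacet
  facet normal 0.0000 0.0000 1.0000
    outer loop
      vertex 0.000 0.000 11.043
      vertex 3.052 4.830 11.043
      vertex 3.052 19.306 11.043
    endloop
  endfacet
  facet normal 0.0000 0.0000 1.0000
    outer loop
      vertex 0.000 0.000 11.043
      vertex 3.052 19.306 11.043
      vertex 0.000 19.306 11.043
    endloop
  endfacet
  facet normal 0.0000 -1.0000 0.0000
    outer loop
      vertex 0.000 0.000 0.000
      vertex 18.237 0.000 0.000
      vertex 18.237 0.000 11.043
    endloop
  endfacet
  facet normal 0.0000 -1.0000 0.0000
    outer loop
      vertex 0.000 0.000 0.000
      vertex 18.237 0.000 11.043
      vertex 0.000 0.000 11.043
    endloop
  endfacet
  facet normal 1.0000 0.0000 0.0000
    outer loop
      vertex 18.237 0.000 0.000
      vertex 18.237 4.830 0.000
      vertex 18.237 4.830 11.043
    endloop
  endfacet
  facet normal 1.0000 0.0000 0.0000
    outer loop
      vertex 18.237 0.000 0.000
      vertex 18.237 4.830 11.043
      vertex 18.237 0.000 11.043
    endloop
  endfacet
  facet normal 0.0000 1.0000 0.0000
    outer loop
      vertex 18.237 4.830 0.000
      vertex 3.052 4.830 0.000
      vertex 3.052 4.830 11.043
    endloop
  endfacet
  facet normal 0.0000 1.0000 0.0000
    outer loop
      vertex 18.237 4.830 0.000
      vertex 3.052 4.830 11.043
      vertex 18.237 4.830 11.043
    endloop
  endfacet
  facet normal 1.0000 0.0000 0.0000
    outer loop
      vertex 3.052 4.830 0.000
      vertex 3.052 19.306 0.000
      vertex 3.052 19.306 11.043
    endloop
  endfacet
  facet normal 1.0000 0.0000 0.0000
    outer loop
      vertex 3.052 4.830 0.000
      vertex 3.052 19.306 11.043
      vertex 3.052 4.830 11.043
    endloop
  endfacet
  facet normal 0.0000 1.0000 0.0000
    outer loop
      vertex 3.052 19.306 0.000
      vertex 0.000 19.306 0.000
      vertex 0.000 19.306 11.043
    endloop
  endfacet
  facet normal 0.0000 1.0000 0.0000
    outer loop
      vertex 3.052 19.306 0.000
      vertex 0.000 19.306 11.043
      vertex 3.052 19.306 11.043
    endloop
  endfacet
  facet normal -1.0000 0.0000 0.0000
    outer loop
      vertex 0.000 19.306 0.000
      vertex 0.000 0.000 0.000
      vertex 0.000 0.000 11.043
    endloop
  endfacet
  facet normal -1.0000 0.0000 0.0000
    outer loop
      vertex 0.000 19.306 0.000
      vertex 0.000 0.000 11.043
      vertex 0.000 19.306 11.043
    endloop
  endfacet
endsolid part

The G0 Z moves step by Δz≈1.578 mm. Every layer's G1 loop is the same polygon, so the solid is a straight extrusion of it from z=0 to z≈11. Closing with flat bottom and top caps and triangulating gives 20 facets — an L-shaped prism: outer 18.2 × 19.3 mm, arm thicknesses ≈ 4.83 mm (horizontal) and 3.05 mm (vertical), extruded 11 mm in z.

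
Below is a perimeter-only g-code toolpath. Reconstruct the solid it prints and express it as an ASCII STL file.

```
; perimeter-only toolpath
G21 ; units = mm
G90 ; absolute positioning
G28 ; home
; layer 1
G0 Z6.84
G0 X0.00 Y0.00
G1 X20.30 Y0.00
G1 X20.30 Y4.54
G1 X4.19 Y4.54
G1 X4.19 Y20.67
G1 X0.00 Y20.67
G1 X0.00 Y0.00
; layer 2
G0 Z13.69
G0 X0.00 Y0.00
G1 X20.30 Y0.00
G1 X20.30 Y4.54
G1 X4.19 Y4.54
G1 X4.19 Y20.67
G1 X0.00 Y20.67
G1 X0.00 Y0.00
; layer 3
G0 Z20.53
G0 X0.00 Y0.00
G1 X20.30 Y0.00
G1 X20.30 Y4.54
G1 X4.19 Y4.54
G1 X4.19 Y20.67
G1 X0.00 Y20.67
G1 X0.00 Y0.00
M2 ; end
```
solid part
  facet normal 0.0000 0.0000 -1.0000
    outer loop
      vertex 20.30 4.54 0.00
      vertex 20.30 0.00 0.00
      vertex 0.00 0.00 0.00
    endloop
  endfacet
  facet normal 0.0000 0.0000 -1.0000
    outer loop
      vertex 4.19 4.54 0.00
      vertex 20.30 4.54 0.00
      vertex 0.00 0.00 0.00
    endloop
  endfacet
  facet normal 0.0000 0.0000 -1.0000
    outer loop
      vertex 4.19 20.67 0.00
      vertex 4.19 4.54 0.00
      vertex 0.00 0.00 0.00
    endloop
  endfacet
  facet normal 0.0000 0.0000 -1.0000
    outer loop
      vertex 0.00 20.67 0.00
      vertex 4.19 20.67 0.00
      vertex 0.00 0.00 0.00
    endloop
  endfacet
  facet normal 0.0000 0.0000 1.0000
    outer loop
      vertex 0.00 0.00 20.53
      vertex 20.30 0.00 20.53
      vertex 20.30 4.54 20.53
    endloop
  endfacet
  facet normal 0.0000 0.0000 1.0000
    outer loop
      vertex 0.00 0.00 20.53
      vertex 20.30 4.54 20.53
      vertex 4.19 4.54 20.53
    endloop
  endfacet
  facet normal 0.0000 0.0000 1.0000
    outer loop
      vertex 0.00 0.00 20.53
      vertex 4.19 4.54 20.53
      vertex 4.19 20.67 20.53
    endloop
  endfacet
  facet normal 0.0000 0.0000 1.0000
    outer loop
      vertex 0.00 0.00 20.53
      vertex 4.19 20.67 20.53
      vertex 0.00 20.67 20.53
    endloop
  endfacet
  facet normal 0.0000 -1.0000 0.0000
    outer loop
      vertex 0.00 0.00 0.00
      vertex 20.30 0.00 0.00
      vertex 20.30 0.00 20.53
    endloop
  endfacet
  facet normal 0.0000 -1.0000 0.0000
    outer loop
      vertex 0.00 0.00 0.00
      vertex 20.30 0.00 20.53
      vertex 0.00 0.00 20.53
    endloop
  endfacet
  facet normal 1.0000 0.0000 0.0000
    outer loop
      vertex 20.30 0.00 0.00
      vertex 20.30 4.54 0.00
      vertex 20.30 4.54 20.53
    endloop
  endfacet
  facet normal 1.0000 0.0000 0.0000
    outer loop
      vertex 20.30 0.00 0.00
      vertex 20.30 4.54 20.53
      vertex 20.30 0.00 20.53
    endloop
  endfacet
  facet normal 0.0000 1.0000 0.0000
    outer loop
      vertex 20.30 4.54 0.00
      vertex 4.19 4.54 0.00
      vertex 4.19 4.54 20.53
    endloop
  endfacet
  facet normal 0.0000 1.0000 0.0000
    outer loop
      vertex 20.30 4.54 0.00
      vertex 4.19 4.54 20.53
      vertex 20.30 4.54 20.53
    endloop
  endfacet
  facet normal 1.0000 0.0000 0.0000
    outer loop
      vertex 4.19 4.54 0.00
      vertex 4.19 20.67 0.00
      vertex 4.19 20.67 20.53
    endloop
  endfacet
  facet normal 1.0000 0.0000 0.0000
    outer loop
      vertex 4.19 4.54 0.00
      vertex 4.19 20.67 20.53
      vertex 4.19 4.54 20.53
    endloop
  endfacet
  facet normal 0.0000 1.0000 0.0000
    outer loop
      vertex 4.19 20.67 0.00
      vertex 0.00 20.67 0.00
      vertex 0.00 20.67 20.53
    endloop
  endfacet
  facet normal 0.0000 1.0000 0.0000
    outer loop
      vertex 4.19 20.67 0.00
      vertex 0.00 20.67 20.53
      vertex 4.19 20.67 20.53
    endloop
  endfacet
  facet normal -1.0000 0.0000 0.0000
    outer loop
      vertex 0.00 20.67 0.00
      vertex 0.00 0.00 0.00
      vertex 0.00 0.00 20.53
    endloop
  endfacet
  facet normal -1.0000 0.0000 0.0000
    outer loop
      vertex 0.00 20.67 0.00
      vertex 0.00 0.00 20.53
      vertex 0.00 20.67 20.53
    endloop
  endfacet
endsolid part

The G0 Z moves step by Δz≈6.84 mm. Every layer's G1 loop is the same polygon, so the solid is a straight extrusion of it from z=0 to z≈20.5. Closing with flat bottom and top caps and triangulating gives 20 facets — an L-shaped prism: outer 20.3 × 20.7 mm, arm thicknesses ≈ 4.54 mm (horizontal) and 4.19 mm (vertical), extruded 20.5 mm in z.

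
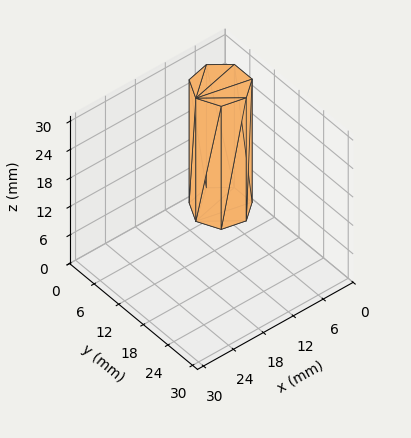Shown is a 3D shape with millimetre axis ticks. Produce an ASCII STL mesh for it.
Reading the render: the shape is a regular 7-sided prism (a cylinder approximated with 7 flat sides), circumscribed radius ≈ 5 mm, height ≈ 26 mm (dimensions read to the nearest mm from the axis ticks). For the STL, each face is triangulated and given an outward normal.

solid part
  facet normal 0.0000 0.0000 -1.0000
    outer loop
      vertex 3.89 9.87 0.00
      vertex 8.12 8.91 0.00
      vertex 10.00 5.00 0.00
    endloop
  endfacet
  facet normal 0.0000 0.0000 -1.0000
    outer loop
      vertex 0.50 7.17 0.00
      vertex 3.89 9.87 0.00
      vertex 10.00 5.00 0.00
    endloop
  endfacet
  facet normal 0.0000 0.0000 -1.0000
    outer loop
      vertex 0.50 2.83 0.00
      vertex 0.50 7.17 0.00
      vertex 10.00 5.00 0.00
    endloop
  endfacet
  facet normal 0.0000 0.0000 -1.0000
    outer loop
      vertex 3.89 0.13 0.00
      vertex 0.50 2.83 0.00
      vertex 10.00 5.00 0.00
    endloop
  endfacet
  facet normal 0.0000 0.0000 -1.0000
    outer loop
      vertex 8.12 1.09 0.00
      vertex 3.89 0.13 0.00
      vertex 10.00 5.00 0.00
    endloop
  endfacet
  facet normal 0.0000 0.0000 1.0000
    outer loop
      vertex 10.00 5.00 26.00
      vertex 8.12 8.91 26.00
      vertex 3.89 9.87 26.00
    endloop
  endfacet
  facet normal 0.0000 0.0000 1.0000
    outer loop
      vertex 10.00 5.00 26.00
      vertex 3.89 9.87 26.00
      vertex 0.50 7.17 26.00
    endloop
  endfacet
  facet normal 0.0000 0.0000 1.0000
    outer loop
      vertex 10.00 5.00 26.00
      vertex 0.50 7.17 26.00
      vertex 0.50 2.83 26.00
    endloop
  endfacet
  facet normal 0.0000 0.0000 1.0000
    outer loop
      vertex 10.00 5.00 26.00
      vertex 0.50 2.83 26.00
      vertex 3.89 0.13 26.00
    endloop
  endfacet
  facet normal 0.0000 0.0000 1.0000
    outer loop
      vertex 10.00 5.00 26.00
      vertex 3.89 0.13 26.00
      vertex 8.12 1.09 26.00
    endloop
  endfacet
  facet normal 0.9012 0.4333 0.0000
    outer loop
      vertex 10.00 5.00 0.00
      vertex 8.12 8.91 0.00
      vertex 8.12 8.91 26.00
    endloop
  endfacet
  facet normal 0.9012 0.4333 0.0000
    outer loop
      vertex 10.00 5.00 0.00
      vertex 8.12 8.91 26.00
      vertex 10.00 5.00 26.00
    endloop
  endfacet
  facet normal 0.2213 0.9752 0.0000
    outer loop
      vertex 8.12 8.91 0.00
      vertex 3.89 9.87 0.00
      vertex 3.89 9.87 26.00
    endloop
  endfacet
  facet normal 0.2213 0.9752 0.0000
    outer loop
      vertex 8.12 8.91 0.00
      vertex 3.89 9.87 26.00
      vertex 8.12 8.91 26.00
    endloop
  endfacet
  facet normal -0.6230 0.7822 0.0000
    outer loop
      vertex 3.89 9.87 0.00
      vertex 0.50 7.17 0.00
      vertex 0.50 7.17 26.00
    endloop
  endfacet
  facet normal -0.6230 0.7822 0.0000
    outer loop
      vertex 3.89 9.87 0.00
      vertex 0.50 7.17 26.00
      vertex 3.89 9.87 26.00
    endloop
  endfacet
  facet normal -1.0000 0.0000 0.0000
    outer loop
      vertex 0.50 7.17 0.00
      vertex 0.50 2.83 0.00
      vertex 0.50 2.83 26.00
    endloop
  endfacet
  facet normal -1.0000 0.0000 0.0000
    outer loop
      vertex 0.50 7.17 0.00
      vertex 0.50 2.83 26.00
      vertex 0.50 7.17 26.00
    endloop
  endfacet
  facet normal -0.6230 -0.7822 0.0000
    outer loop
      vertex 0.50 2.83 0.00
      vertex 3.89 0.13 0.00
      vertex 3.89 0.13 26.00
    endloop
  endfacet
  facet normal -0.6230 -0.7822 0.0000
    outer loop
      vertex 0.50 2.83 0.00
      vertex 3.89 0.13 26.00
      vertex 0.50 2.83 26.00
    endloop
  endfacet
  facet normal 0.2213 -0.9752 0.0000
    outer loop
      vertex 3.89 0.13 0.00
      vertex 8.12 1.09 0.00
      vertex 8.12 1.09 26.00
    endloop
  endfacet
  facet normal 0.2213 -0.9752 0.0000
    outer loop
      vertex 3.89 0.13 0.00
      vertex 8.12 1.09 26.00
      vertex 3.89 0.13 26.00
    endloop
  endfacet
  facet normal 0.9012 -0.4333 0.0000
    outer loop
      vertex 8.12 1.09 0.00
      vertex 10.00 5.00 0.00
      vertex 10.00 5.00 26.00
    endloop
  endfacet
  facet normal 0.9012 -0.4333 0.0000
    outer loop
      vertex 8.12 1.09 0.00
      vertex 10.00 5.00 26.00
      vertex 8.12 1.09 26.00
    endloop
  endfacet
endsolid part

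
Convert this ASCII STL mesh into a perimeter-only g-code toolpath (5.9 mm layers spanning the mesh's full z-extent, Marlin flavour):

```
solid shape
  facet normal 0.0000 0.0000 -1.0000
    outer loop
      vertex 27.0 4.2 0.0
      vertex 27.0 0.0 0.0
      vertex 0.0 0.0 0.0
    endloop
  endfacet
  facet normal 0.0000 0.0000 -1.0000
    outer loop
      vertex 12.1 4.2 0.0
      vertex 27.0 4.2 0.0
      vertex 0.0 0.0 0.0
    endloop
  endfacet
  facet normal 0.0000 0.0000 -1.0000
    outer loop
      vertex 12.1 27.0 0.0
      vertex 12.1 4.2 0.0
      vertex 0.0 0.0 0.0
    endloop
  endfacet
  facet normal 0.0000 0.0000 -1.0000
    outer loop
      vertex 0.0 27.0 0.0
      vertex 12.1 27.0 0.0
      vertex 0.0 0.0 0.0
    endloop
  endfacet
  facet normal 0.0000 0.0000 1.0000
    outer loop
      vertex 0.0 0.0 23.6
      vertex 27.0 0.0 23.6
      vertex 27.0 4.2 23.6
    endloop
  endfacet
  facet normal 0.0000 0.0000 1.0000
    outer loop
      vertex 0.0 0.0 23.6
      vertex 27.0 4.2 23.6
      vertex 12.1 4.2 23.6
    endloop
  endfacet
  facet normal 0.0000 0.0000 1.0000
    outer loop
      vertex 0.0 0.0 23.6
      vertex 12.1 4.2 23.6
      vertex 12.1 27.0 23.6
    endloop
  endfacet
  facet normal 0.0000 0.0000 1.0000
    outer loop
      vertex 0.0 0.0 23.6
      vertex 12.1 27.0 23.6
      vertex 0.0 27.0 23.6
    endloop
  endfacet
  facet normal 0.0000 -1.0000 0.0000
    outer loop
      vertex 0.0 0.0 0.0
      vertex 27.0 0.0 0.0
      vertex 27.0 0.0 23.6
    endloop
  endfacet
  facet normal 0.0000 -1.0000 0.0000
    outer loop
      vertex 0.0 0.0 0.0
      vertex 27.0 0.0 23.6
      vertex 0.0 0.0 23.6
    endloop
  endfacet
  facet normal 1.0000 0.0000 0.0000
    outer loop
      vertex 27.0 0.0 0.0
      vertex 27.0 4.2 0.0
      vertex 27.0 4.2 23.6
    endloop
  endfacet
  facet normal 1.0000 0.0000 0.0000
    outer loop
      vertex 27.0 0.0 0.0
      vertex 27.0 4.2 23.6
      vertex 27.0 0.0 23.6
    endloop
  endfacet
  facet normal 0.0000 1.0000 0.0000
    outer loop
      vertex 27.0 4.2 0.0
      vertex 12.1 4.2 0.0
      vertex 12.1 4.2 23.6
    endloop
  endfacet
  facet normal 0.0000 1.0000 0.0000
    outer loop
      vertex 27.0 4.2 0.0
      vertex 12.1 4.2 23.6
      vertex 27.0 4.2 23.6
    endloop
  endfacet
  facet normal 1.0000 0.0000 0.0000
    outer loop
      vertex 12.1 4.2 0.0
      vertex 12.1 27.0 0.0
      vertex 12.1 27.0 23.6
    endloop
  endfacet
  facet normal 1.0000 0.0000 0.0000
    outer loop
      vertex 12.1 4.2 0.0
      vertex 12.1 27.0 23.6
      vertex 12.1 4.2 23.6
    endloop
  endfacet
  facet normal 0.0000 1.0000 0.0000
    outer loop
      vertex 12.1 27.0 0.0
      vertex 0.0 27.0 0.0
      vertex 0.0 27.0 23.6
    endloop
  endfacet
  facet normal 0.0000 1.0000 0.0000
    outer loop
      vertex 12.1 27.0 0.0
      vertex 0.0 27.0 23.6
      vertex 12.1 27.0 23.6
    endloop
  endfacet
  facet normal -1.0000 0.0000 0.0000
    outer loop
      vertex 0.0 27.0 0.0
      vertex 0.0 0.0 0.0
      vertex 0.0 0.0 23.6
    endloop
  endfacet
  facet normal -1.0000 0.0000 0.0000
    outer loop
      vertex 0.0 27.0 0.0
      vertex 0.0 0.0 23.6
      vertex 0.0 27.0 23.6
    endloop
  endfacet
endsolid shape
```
; perimeter-only toolpath
G21 ; units = mm
G90 ; absolute positioning
G28 ; home
; layer 1
G0 Z5.9
G0 X0.0 Y0.0
G1 X27.0 Y0.0
G1 X27.0 Y4.2
G1 X12.1 Y4.2
G1 X12.1 Y27.0
G1 X0.0 Y27.0
G1 X0.0 Y0.0
; layer 2
G0 Z11.8
G0 X0.0 Y0.0
G1 X27.0 Y0.0
G1 X27.0 Y4.2
G1 X12.1 Y4.2
G1 X12.1 Y27.0
G1 X0.0 Y27.0
G1 X0.0 Y0.0
; layer 3
G0 Z17.7
G0 X0.0 Y0.0
G1 X27.0 Y0.0
G1 X27.0 Y4.2
G1 X12.1 Y4.2
G1 X12.1 Y27.0
G1 X0.0 Y27.0
G1 X0.0 Y0.0
; layer 4
G0 Z23.6
G0 X0.0 Y0.0
G1 X27.0 Y0.0
G1 X27.0 Y4.2
G1 X12.1 Y4.2
G1 X12.1 Y27.0
G1 X0.0 Y27.0
G1 X0.0 Y0.0
M2 ; end

The solid is an L-shaped prism: outer 27 × 27 mm, arm thicknesses ≈ 4.2 mm (horizontal) and 12.1 mm (vertical), extruded 23.6 mm in z. Slicing at Δz = 5.9 mm — 4 equal slices spanning the solid's height, so layer i sits at z = i·h/4 — gives 4 non-empty perimeters. Each is a 6-segment closed polygon; G0 lifts to the layer z and rapids to the start vertex, then G1 traces the edges.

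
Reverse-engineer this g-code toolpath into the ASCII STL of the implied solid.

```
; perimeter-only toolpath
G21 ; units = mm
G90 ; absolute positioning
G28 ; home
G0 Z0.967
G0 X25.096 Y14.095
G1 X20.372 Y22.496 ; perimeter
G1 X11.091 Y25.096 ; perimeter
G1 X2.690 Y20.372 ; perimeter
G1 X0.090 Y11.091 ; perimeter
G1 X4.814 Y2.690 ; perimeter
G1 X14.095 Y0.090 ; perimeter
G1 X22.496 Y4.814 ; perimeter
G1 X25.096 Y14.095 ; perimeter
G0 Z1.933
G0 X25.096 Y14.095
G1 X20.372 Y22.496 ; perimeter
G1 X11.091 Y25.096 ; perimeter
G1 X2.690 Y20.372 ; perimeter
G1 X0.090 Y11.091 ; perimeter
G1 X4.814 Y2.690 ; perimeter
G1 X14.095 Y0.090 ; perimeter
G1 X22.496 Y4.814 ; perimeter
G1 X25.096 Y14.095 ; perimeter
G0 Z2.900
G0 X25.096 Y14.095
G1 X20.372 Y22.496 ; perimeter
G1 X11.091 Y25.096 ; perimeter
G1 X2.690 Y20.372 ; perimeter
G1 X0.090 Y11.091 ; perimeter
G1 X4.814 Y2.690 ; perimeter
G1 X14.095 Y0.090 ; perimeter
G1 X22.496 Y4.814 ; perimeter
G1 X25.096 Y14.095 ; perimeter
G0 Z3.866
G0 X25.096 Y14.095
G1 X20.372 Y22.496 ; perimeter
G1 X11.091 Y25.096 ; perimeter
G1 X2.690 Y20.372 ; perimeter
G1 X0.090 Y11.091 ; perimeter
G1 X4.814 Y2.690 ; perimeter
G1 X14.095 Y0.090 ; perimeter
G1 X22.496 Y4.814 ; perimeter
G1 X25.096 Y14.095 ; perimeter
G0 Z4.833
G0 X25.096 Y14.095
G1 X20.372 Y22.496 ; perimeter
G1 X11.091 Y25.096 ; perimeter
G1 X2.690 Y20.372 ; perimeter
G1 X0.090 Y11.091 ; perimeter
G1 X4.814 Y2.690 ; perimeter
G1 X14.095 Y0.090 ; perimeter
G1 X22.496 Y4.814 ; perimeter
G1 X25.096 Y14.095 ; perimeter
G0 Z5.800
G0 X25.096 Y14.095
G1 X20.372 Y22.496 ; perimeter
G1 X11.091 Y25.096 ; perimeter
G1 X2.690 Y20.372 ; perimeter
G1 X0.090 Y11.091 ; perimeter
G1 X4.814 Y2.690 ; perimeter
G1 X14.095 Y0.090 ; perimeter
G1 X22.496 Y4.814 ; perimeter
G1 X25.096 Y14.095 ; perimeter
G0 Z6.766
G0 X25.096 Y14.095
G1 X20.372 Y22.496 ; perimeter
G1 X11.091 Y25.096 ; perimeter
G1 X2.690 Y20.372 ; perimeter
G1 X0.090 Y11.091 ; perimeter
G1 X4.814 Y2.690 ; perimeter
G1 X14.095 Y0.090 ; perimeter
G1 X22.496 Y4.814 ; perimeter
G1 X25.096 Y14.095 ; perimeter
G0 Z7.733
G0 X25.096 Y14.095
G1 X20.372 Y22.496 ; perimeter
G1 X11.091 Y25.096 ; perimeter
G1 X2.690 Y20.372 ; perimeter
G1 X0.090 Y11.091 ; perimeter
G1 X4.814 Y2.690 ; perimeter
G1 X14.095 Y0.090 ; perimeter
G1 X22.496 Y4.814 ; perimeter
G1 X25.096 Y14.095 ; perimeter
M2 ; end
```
solid part
  facet normal 0.0000 0.0000 -1.0000
    outer loop
      vertex 11.091 25.096 0.000
      vertex 20.372 22.496 0.000
      vertex 25.096 14.095 0.000
    endloop
  endfacet
  facet normal 0.0000 0.0000 -1.0000
    outer loop
      vertex 2.690 20.372 0.000
      vertex 11.091 25.096 0.000
      vertex 25.096 14.095 0.000
    endloop
  endfacet
  facet normal 0.0000 0.0000 -1.0000
    outer loop
      vertex 0.090 11.091 0.000
      vertex 2.690 20.372 0.000
      vertex 25.096 14.095 0.000
    endloop
  endfacet
  facet normal 0.0000 0.0000 -1.0000
    outer loop
      vertex 4.814 2.690 0.000
      vertex 0.090 11.091 0.000
      vertex 25.096 14.095 0.000
    endloop
  endfacet
  facet normal 0.0000 0.0000 -1.0000
    outer loop
      vertex 14.095 0.090 0.000
      vertex 4.814 2.690 0.000
      vertex 25.096 14.095 0.000
    endloop
  endfacet
  facet normal 0.0000 0.0000 -1.0000
    outer loop
      vertex 22.496 4.814 0.000
      vertex 14.095 0.090 0.000
      vertex 25.096 14.095 0.000
    endloop
  endfacet
  facet normal 0.0000 0.0000 1.0000
    outer loop
      vertex 25.096 14.095 7.733
      vertex 20.372 22.496 7.733
      vertex 11.091 25.096 7.733
    endloop
  endfacet
  facet normal 0.0000 0.0000 1.0000
    outer loop
      vertex 25.096 14.095 7.733
      vertex 11.091 25.096 7.733
      vertex 2.690 20.372 7.733
    endloop
  endfacet
  facet normal 0.0000 0.0000 1.0000
    outer loop
      vertex 25.096 14.095 7.733
      vertex 2.690 20.372 7.733
      vertex 0.090 11.091 7.733
    endloop
  endfacet
  facet normal 0.0000 0.0000 1.0000
    outer loop
      vertex 25.096 14.095 7.733
      vertex 0.090 11.091 7.733
      vertex 4.814 2.690 7.733
    endloop
  endfacet
  facet normal 0.0000 0.0000 1.0000
    outer loop
      vertex 25.096 14.095 7.733
      vertex 4.814 2.690 7.733
      vertex 14.095 0.090 7.733
    endloop
  endfacet
  facet normal 0.0000 0.0000 1.0000
    outer loop
      vertex 25.096 14.095 7.733
      vertex 14.095 0.090 7.733
      vertex 22.496 4.814 7.733
    endloop
  endfacet
  facet normal 0.8716 0.4901 0.0000
    outer loop
      vertex 25.096 14.095 0.000
      vertex 20.372 22.496 0.000
      vertex 20.372 22.496 7.733
    endloop
  endfacet
  facet normal 0.8716 0.4901 0.0000
    outer loop
      vertex 25.096 14.095 0.000
      vertex 20.372 22.496 7.733
      vertex 25.096 14.095 7.733
    endloop
  endfacet
  facet normal 0.2698 0.9629 0.0000
    outer loop
      vertex 20.372 22.496 0.000
      vertex 11.091 25.096 0.000
      vertex 11.091 25.096 7.733
    endloop
  endfacet
  facet normal 0.2698 0.9629 0.0000
    outer loop
      vertex 20.372 22.496 0.000
      vertex 11.091 25.096 7.733
      vertex 20.372 22.496 7.733
    endloop
  endfacet
  facet normal -0.4901 0.8716 0.0000
    outer loop
      vertex 11.091 25.096 0.000
      vertex 2.690 20.372 0.000
      vertex 2.690 20.372 7.733
    endloop
  endfacet
  facet normal -0.4901 0.8716 0.0000
    outer loop
      vertex 11.091 25.096 0.000
      vertex 2.690 20.372 7.733
      vertex 11.091 25.096 7.733
    endloop
  endfacet
  facet normal -0.9629 0.2698 0.0000
    outer loop
      vertex 2.690 20.372 0.000
      vertex 0.090 11.091 0.000
      vertex 0.090 11.091 7.733
    endloop
  endfacet
  facet normal -0.9629 0.2698 0.0000
    outer loop
      vertex 2.690 20.372 0.000
      vertex 0.090 11.091 7.733
      vertex 2.690 20.372 7.733
    endloop
  endfacet
  facet normal -0.8716 -0.4901 0.0000
    outer loop
      vertex 0.090 11.091 0.000
      vertex 4.814 2.690 0.000
      vertex 4.814 2.690 7.733
    endloop
  endfacet
  facet normal -0.8716 -0.4901 0.0000
    outer loop
      vertex 0.090 11.091 0.000
      vertex 4.814 2.690 7.733
      vertex 0.090 11.091 7.733
    endloop
  endfacet
  facet normal -0.2698 -0.9629 0.0000
    outer loop
      vertex 4.814 2.690 0.000
      vertex 14.095 0.090 0.000
      vertex 14.095 0.090 7.733
    endloop
  endfacet
  facet normal -0.2698 -0.9629 0.0000
    outer loop
      vertex 4.814 2.690 0.000
      vertex 14.095 0.090 7.733
      vertex 4.814 2.690 7.733
    endloop
  endfacet
  facet normal 0.4901 -0.8716 0.0000
    outer loop
      vertex 14.095 0.090 0.000
      vertex 22.496 4.814 0.000
      vertex 22.496 4.814 7.733
    endloop
  endfacet
  facet normal 0.4901 -0.8716 0.0000
    outer loop
      vertex 14.095 0.090 0.000
      vertex 22.496 4.814 7.733
      vertex 14.095 0.090 7.733
    endloop
  endfacet
  facet normal 0.9629 -0.2698 0.0000
    outer loop
      vertex 22.496 4.814 0.000
      vertex 25.096 14.095 0.000
      vertex 25.096 14.095 7.733
    endloop
  endfacet
  facet normal 0.9629 -0.2698 0.0000
    outer loop
      vertex 22.496 4.814 0.000
      vertex 25.096 14.095 7.733
      vertex 22.496 4.814 7.733
    endloop
  endfacet
endsolid part

The G0 Z moves step by Δz≈0.967 mm. Every layer's G1 loop is the same polygon, so the solid is a straight extrusion of it from z=0 to z≈7.73. Closing with flat bottom and top caps and triangulating gives 28 facets — a regular 8-sided prism (a cylinder approximated with 8 flat sides), circumscribed radius ≈ 12.6 mm, height ≈ 7.73 mm.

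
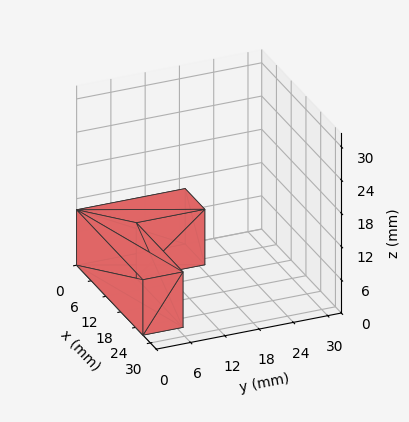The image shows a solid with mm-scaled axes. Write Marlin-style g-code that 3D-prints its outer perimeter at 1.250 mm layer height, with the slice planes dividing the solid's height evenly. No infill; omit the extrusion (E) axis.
Reading the render: the shape is an L-shaped prism: outer 27 × 19 mm, arm thicknesses ≈ 7 mm (horizontal) and 8 mm (vertical), extruded 10 mm in z (dimensions read to the nearest mm from the axis ticks). For the g-code, the solid's height is divided into equal slices at the stated Δz and each level perimeter traced with G1 moves after a G0 lift.

; perimeter-only toolpath
G21 ; units = mm
G90 ; absolute positioning
G28 ; home
; layer 1
G0 Z1.250
G0 X0.000 Y0.000
G1 X27.000 Y0.000
G1 X27.000 Y7.000
G1 X8.000 Y7.000
G1 X8.000 Y19.000
G1 X0.000 Y19.000
G1 X0.000 Y0.000
; layer 2
G0 Z2.500
G0 X0.000 Y0.000
G1 X27.000 Y0.000
G1 X27.000 Y7.000
G1 X8.000 Y7.000
G1 X8.000 Y19.000
G1 X0.000 Y19.000
G1 X0.000 Y0.000
; layer 3
G0 Z3.750
G0 X0.000 Y0.000
G1 X27.000 Y0.000
G1 X27.000 Y7.000
G1 X8.000 Y7.000
G1 X8.000 Y19.000
G1 X0.000 Y19.000
G1 X0.000 Y0.000
; layer 4
G0 Z5.000
G0 X0.000 Y0.000
G1 X27.000 Y0.000
G1 X27.000 Y7.000
G1 X8.000 Y7.000
G1 X8.000 Y19.000
G1 X0.000 Y19.000
G1 X0.000 Y0.000
; layer 5
G0 Z6.250
G0 X0.000 Y0.000
G1 X27.000 Y0.000
G1 X27.000 Y7.000
G1 X8.000 Y7.000
G1 X8.000 Y19.000
G1 X0.000 Y19.000
G1 X0.000 Y0.000
; layer 6
G0 Z7.500
G0 X0.000 Y0.000
G1 X27.000 Y0.000
G1 X27.000 Y7.000
G1 X8.000 Y7.000
G1 X8.000 Y19.000
G1 X0.000 Y19.000
G1 X0.000 Y0.000
; layer 7
G0 Z8.750
G0 X0.000 Y0.000
G1 X27.000 Y0.000
G1 X27.000 Y7.000
G1 X8.000 Y7.000
G1 X8.000 Y19.000
G1 X0.000 Y19.000
G1 X0.000 Y0.000
; layer 8
G0 Z10.000
G0 X0.000 Y0.000
G1 X27.000 Y0.000
G1 X27.000 Y7.000
G1 X8.000 Y7.000
G1 X8.000 Y19.000
G1 X0.000 Y19.000
G1 X0.000 Y0.000
M2 ; end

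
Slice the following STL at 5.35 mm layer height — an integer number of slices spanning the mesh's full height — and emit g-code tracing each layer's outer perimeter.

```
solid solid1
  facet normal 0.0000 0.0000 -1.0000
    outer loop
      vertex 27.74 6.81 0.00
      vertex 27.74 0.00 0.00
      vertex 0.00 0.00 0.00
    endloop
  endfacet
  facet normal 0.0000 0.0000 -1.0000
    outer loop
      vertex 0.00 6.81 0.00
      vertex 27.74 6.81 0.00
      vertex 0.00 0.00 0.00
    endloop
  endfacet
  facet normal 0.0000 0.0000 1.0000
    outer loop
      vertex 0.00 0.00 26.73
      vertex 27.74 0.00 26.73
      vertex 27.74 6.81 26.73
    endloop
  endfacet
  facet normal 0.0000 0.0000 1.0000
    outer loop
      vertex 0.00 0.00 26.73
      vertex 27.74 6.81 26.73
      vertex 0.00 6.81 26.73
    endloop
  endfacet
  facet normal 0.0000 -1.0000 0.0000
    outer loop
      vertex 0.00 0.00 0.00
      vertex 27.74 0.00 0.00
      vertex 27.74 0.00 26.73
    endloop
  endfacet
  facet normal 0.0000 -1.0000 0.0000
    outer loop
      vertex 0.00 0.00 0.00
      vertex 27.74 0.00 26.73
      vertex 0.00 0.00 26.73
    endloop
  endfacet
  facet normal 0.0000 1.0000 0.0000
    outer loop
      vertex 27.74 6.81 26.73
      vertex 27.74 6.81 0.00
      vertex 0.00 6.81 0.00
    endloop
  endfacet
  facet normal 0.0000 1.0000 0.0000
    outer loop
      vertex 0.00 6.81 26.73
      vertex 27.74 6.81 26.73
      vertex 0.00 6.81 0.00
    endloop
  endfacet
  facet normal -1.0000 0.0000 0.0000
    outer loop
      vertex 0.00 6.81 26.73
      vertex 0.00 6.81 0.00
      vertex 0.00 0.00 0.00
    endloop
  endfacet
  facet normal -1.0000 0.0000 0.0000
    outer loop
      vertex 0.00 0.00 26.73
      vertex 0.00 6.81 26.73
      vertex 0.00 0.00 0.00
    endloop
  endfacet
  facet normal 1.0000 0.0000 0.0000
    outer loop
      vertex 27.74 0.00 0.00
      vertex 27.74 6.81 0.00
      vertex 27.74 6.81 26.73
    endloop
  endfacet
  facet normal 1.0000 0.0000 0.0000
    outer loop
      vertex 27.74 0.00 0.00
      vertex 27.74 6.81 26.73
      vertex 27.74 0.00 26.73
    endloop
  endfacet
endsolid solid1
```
; perimeter-only toolpath
G21 ; units = mm
G90 ; absolute positioning
G28 ; home
; layer 1
G0 Z5.35
G0 X0.00 Y0.00
G1 X27.74 Y0.00
G1 X27.74 Y6.81
G1 X0.00 Y6.81
G1 X0.00 Y0.00
; layer 2
G0 Z10.69
G0 X0.00 Y0.00
G1 X27.74 Y0.00
G1 X27.74 Y6.81
G1 X0.00 Y6.81
G1 X0.00 Y0.00
; layer 3
G0 Z16.04
G0 X0.00 Y0.00
G1 X27.74 Y0.00
G1 X27.74 Y6.81
G1 X0.00 Y6.81
G1 X0.00 Y0.00
; layer 4
G0 Z21.38
G0 X0.00 Y0.00
G1 X27.74 Y0.00
G1 X27.74 Y6.81
G1 X0.00 Y6.81
G1 X0.00 Y0.00
; layer 5
G0 Z26.73
G0 X0.00 Y0.00
G1 X27.74 Y0.00
G1 X27.74 Y6.81
G1 X0.00 Y6.81
G1 X0.00 Y0.00
M2 ; end

The solid is a rectangular box, roughly 27.7 × 6.81 mm footprint and 26.7 mm tall. Slicing at Δz = 5.35 mm — 5 equal slices spanning the solid's height, so layer i sits at z = i·h/5 — gives 5 non-empty perimeters. Each is a 4-segment closed polygon; G0 lifts to the layer z and rapids to the start vertex, then G1 traces the edges.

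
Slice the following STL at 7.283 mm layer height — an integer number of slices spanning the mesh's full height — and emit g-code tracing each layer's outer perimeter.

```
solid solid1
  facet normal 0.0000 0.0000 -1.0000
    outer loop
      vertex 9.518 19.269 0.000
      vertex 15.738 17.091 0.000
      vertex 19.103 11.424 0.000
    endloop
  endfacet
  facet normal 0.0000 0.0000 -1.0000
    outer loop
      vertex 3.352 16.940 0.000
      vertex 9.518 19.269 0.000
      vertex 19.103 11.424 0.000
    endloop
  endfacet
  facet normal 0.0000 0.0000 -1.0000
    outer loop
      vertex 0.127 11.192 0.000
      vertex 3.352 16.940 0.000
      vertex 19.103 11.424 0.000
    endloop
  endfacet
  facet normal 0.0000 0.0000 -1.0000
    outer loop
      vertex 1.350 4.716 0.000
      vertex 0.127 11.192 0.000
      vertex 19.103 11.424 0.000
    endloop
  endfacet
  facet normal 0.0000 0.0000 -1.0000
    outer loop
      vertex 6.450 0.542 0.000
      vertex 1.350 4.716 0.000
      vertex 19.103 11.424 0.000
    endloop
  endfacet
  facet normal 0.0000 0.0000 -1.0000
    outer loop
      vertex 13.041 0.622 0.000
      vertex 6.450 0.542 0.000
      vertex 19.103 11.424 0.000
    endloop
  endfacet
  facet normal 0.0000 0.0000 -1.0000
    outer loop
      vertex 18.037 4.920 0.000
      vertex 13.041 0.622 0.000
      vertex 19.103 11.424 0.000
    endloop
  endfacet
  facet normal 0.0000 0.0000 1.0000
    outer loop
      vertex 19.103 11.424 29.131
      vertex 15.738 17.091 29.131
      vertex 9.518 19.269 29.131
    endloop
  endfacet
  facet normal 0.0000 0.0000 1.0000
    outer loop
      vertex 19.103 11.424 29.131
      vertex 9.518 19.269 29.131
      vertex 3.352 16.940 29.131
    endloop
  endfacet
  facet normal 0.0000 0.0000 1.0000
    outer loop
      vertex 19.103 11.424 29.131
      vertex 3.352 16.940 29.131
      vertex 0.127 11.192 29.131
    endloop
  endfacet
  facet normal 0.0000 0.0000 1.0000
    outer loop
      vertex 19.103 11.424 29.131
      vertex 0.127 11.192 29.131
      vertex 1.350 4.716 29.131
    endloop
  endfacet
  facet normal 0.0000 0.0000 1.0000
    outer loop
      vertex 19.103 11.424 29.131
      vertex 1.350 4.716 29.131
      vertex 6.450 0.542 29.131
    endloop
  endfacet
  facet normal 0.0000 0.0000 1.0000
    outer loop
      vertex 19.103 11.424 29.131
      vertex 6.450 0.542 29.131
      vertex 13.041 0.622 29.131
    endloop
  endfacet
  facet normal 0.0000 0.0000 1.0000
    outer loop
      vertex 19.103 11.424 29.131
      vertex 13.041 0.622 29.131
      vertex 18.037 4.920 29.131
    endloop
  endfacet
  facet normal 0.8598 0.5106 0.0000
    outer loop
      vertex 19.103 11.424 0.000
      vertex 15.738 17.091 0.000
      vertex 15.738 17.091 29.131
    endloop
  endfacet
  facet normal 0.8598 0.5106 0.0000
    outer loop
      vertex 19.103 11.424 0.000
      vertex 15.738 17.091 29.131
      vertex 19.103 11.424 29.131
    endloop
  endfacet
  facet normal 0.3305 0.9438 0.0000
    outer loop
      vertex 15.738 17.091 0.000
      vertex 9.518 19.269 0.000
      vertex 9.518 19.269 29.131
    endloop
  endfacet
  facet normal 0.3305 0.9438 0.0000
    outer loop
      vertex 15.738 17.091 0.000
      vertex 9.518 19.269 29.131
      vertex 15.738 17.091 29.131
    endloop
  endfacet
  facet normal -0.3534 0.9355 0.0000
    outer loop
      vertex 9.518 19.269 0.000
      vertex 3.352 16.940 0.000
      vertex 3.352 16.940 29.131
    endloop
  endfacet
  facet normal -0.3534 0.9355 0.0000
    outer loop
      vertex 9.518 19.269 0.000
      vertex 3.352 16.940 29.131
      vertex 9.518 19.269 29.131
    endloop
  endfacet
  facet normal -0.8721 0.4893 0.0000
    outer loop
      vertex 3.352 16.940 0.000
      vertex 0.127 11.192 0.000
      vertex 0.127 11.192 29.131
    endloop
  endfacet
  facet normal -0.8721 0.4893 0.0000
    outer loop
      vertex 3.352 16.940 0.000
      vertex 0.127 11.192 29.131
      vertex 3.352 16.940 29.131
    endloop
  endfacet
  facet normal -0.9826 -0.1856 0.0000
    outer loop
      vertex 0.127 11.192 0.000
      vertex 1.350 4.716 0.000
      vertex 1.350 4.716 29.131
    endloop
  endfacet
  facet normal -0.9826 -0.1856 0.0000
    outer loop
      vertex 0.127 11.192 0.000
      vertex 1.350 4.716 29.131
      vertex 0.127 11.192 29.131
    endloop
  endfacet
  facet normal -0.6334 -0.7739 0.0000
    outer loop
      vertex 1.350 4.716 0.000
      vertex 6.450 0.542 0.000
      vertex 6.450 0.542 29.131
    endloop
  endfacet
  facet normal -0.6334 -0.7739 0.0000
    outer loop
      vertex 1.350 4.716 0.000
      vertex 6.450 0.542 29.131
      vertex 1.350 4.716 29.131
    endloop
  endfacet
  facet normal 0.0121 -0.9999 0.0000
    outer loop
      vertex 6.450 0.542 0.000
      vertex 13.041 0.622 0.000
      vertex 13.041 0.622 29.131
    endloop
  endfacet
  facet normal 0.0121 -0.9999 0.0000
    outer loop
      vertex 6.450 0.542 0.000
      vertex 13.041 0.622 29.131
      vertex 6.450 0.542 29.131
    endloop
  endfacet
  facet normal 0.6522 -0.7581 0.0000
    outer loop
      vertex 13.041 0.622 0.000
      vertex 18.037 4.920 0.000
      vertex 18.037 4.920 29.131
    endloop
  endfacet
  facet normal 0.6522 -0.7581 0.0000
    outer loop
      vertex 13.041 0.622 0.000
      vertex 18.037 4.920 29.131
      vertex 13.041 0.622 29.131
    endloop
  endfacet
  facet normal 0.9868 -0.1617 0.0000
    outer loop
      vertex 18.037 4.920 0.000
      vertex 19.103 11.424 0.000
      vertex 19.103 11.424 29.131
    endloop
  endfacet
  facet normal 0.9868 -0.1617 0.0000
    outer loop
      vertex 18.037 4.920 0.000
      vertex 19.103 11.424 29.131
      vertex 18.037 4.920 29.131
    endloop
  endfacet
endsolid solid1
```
; perimeter-only toolpath
G21 ; units = mm
G90 ; absolute positioning
G28 ; home
; layer 1
G0 Z7.283
G0 X19.103 Y11.424
G1 X15.738 Y17.091
G1 X9.518 Y19.269
G1 X3.352 Y16.940
G1 X0.127 Y11.192
G1 X1.350 Y4.716
G1 X6.450 Y0.542
G1 X13.041 Y0.622
G1 X18.037 Y4.920
G1 X19.103 Y11.424
; layer 2
G0 Z14.566
G0 X19.103 Y11.424
G1 X15.738 Y17.091
G1 X9.518 Y19.269
G1 X3.352 Y16.940
G1 X0.127 Y11.192
G1 X1.350 Y4.716
G1 X6.450 Y0.542
G1 X13.041 Y0.622
G1 X18.037 Y4.920
G1 X19.103 Y11.424
; layer 3
G0 Z21.848
G0 X19.103 Y11.424
G1 X15.738 Y17.091
G1 X9.518 Y19.269
G1 X3.352 Y16.940
G1 X0.127 Y11.192
G1 X1.350 Y4.716
G1 X6.450 Y0.542
G1 X13.041 Y0.622
G1 X18.037 Y4.920
G1 X19.103 Y11.424
; layer 4
G0 Z29.131
G0 X19.103 Y11.424
G1 X15.738 Y17.091
G1 X9.518 Y19.269
G1 X3.352 Y16.940
G1 X0.127 Y11.192
G1 X1.350 Y4.716
G1 X6.450 Y0.542
G1 X13.041 Y0.622
G1 X18.037 Y4.920
G1 X19.103 Y11.424
M2 ; end

The solid is a regular 9-sided prism (a cylinder approximated with 9 flat sides), circumscribed radius ≈ 9.63 mm, height ≈ 29.1 mm. Slicing at Δz = 7.283 mm — 4 equal slices spanning the solid's height, so layer i sits at z = i·h/4 — gives 4 non-empty perimeters. Each is a 9-segment closed polygon; G0 lifts to the layer z and rapids to the start vertex, then G1 traces the edges.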